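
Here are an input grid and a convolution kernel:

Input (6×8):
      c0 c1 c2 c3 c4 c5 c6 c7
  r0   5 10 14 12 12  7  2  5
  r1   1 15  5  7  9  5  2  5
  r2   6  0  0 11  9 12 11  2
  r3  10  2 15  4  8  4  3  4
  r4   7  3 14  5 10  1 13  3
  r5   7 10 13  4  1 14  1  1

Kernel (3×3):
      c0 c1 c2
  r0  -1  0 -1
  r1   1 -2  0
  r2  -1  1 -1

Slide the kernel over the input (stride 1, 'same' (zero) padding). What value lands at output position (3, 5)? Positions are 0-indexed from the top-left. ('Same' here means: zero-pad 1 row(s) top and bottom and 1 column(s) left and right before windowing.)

The receptive field on the zero-padded input at this output position is [9 12 11 / 8 4 3 / 10 1 13]. Elementwise product with the kernel and sum: 9·-1 + 11·-1 + 8·1 + 4·-2 + 10·-1 + 1·1 + 13·-1.

-42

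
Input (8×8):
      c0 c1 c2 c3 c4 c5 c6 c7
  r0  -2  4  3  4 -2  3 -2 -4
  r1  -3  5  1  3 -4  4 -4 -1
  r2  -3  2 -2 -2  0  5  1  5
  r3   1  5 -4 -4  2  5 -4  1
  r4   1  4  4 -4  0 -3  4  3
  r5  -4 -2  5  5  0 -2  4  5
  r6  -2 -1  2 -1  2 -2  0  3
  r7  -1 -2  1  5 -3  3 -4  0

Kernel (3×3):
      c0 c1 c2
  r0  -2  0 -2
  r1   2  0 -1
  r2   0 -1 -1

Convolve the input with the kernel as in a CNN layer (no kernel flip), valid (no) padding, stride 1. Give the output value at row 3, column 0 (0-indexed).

1

The receptive field on the input at this output position is [1 5 -4 / 1 4 4 / -4 -2 5]. Elementwise product with the kernel and sum: 1·-2 + -4·-2 + 1·2 + 4·-1 + -2·-1 + 5·-1.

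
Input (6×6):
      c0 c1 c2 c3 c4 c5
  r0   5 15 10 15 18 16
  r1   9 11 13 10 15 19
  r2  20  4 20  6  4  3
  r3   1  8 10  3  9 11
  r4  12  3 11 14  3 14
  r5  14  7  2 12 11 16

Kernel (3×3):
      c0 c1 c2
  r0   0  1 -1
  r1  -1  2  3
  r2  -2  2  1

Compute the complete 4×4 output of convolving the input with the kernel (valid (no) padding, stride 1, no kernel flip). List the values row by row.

45 78 25 78
70 64 -6 30
22 65 34 41
13 70 51 46

Output[0,0]: The receptive field on the input at this output position is [5 15 10 / 9 11 13 / 20 4 20]. Elementwise product with the kernel and sum: 15·1 + 10·-1 + 9·-1 + 11·2 + 13·3 + 20·-2 + 4·2 + 20·1.
Output[0,1]: The receptive field on the input at this output position is [15 10 15 / 11 13 10 / 4 20 6]. Elementwise product with the kernel and sum: 10·1 + 15·-1 + 11·-1 + 13·2 + 10·3 + 4·-2 + 20·2 + 6·1.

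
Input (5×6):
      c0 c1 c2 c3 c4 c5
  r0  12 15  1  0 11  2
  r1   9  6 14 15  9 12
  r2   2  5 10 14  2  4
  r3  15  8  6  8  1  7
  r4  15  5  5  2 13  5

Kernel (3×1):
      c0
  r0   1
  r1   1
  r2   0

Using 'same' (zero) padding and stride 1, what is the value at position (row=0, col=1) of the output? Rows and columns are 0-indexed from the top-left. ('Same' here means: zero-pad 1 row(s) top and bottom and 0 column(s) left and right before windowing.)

15

The receptive field on the zero-padded input at this output position is [0 / 15 / 6]. Elementwise product with the kernel and sum: 0·1 + 15·1.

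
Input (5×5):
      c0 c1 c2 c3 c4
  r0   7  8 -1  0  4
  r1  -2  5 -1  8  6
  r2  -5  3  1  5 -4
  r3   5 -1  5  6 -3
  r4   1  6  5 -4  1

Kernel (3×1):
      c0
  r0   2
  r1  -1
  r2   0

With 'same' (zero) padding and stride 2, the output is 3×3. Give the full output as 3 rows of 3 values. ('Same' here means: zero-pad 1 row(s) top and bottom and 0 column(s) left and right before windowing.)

Output[0,0]: The receptive field on the zero-padded input at this output position is [0 / 7 / -2]. Elementwise product with the kernel and sum: 0·2 + 7·-1.
Output[0,1]: The receptive field on the zero-padded input at this output position is [0 / -1 / -1]. Elementwise product with the kernel and sum: 0·2 + -1·-1.

-7 1 -4
1 -3 16
9 5 -7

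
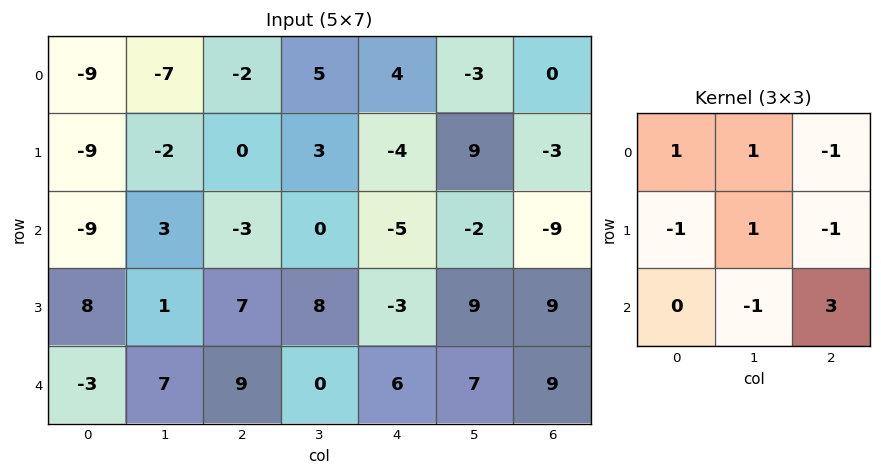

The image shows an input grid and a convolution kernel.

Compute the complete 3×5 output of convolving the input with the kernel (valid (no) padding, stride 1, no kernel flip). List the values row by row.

-19 -12 -9 -5 -8
24 6 -2 17 38
3 -11 24 -8 25

Output[0,0]: The receptive field on the input at this output position is [-9 -7 -2 / -9 -2 0 / -9 3 -3]. Elementwise product with the kernel and sum: -9·1 + -7·1 + -2·-1 + -9·-1 + -2·1 + 0·-1 + 3·-1 + -3·3.
Output[0,1]: The receptive field on the input at this output position is [-7 -2 5 / -2 0 3 / 3 -3 0]. Elementwise product with the kernel and sum: -7·1 + -2·1 + 5·-1 + -2·-1 + 0·1 + 3·-1 + -3·-1 + 0·3.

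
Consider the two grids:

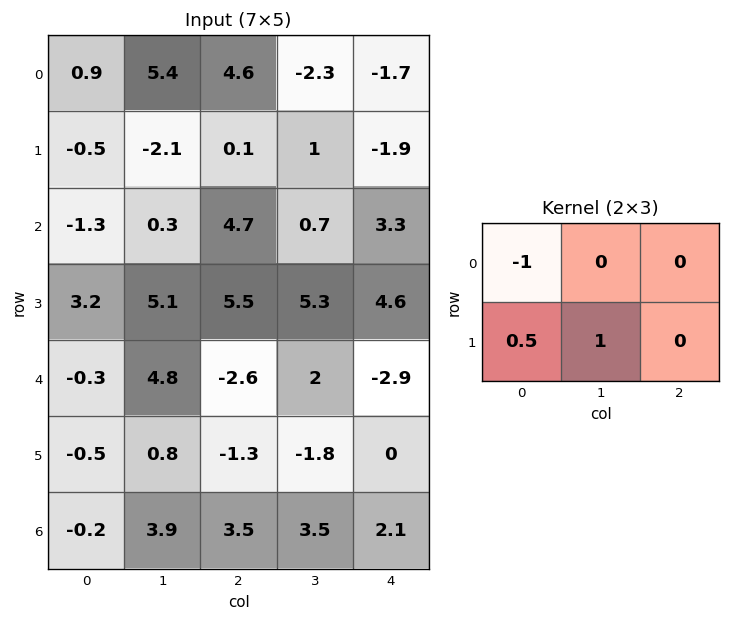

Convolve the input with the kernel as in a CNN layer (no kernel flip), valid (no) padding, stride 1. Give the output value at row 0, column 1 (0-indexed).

The receptive field on the input at this output position is [5.4 4.6 -2.3 / -2.1 0.1 1]. Elementwise product with the kernel and sum: 5.4·-1 + -2.1·0.5 + 0.1·1.

-6.35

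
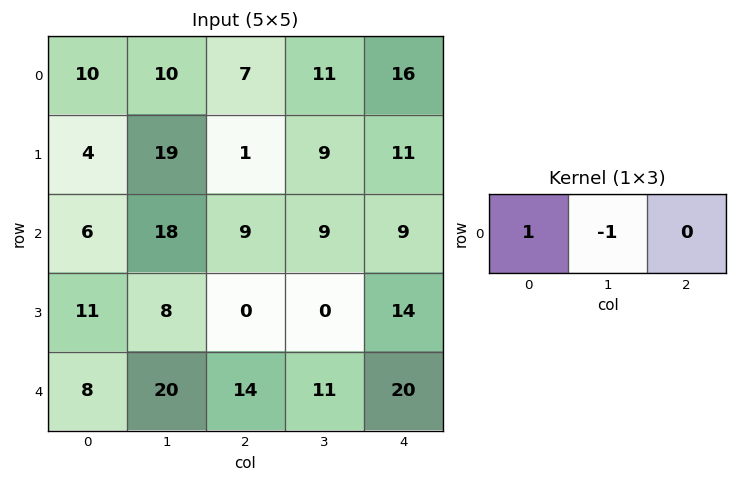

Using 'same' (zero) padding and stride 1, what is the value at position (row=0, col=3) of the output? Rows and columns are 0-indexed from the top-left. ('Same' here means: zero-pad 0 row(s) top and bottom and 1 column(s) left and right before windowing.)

-4

The receptive field on the zero-padded input at this output position is [7 11 16]. Elementwise product with the kernel and sum: 7·1 + 11·-1.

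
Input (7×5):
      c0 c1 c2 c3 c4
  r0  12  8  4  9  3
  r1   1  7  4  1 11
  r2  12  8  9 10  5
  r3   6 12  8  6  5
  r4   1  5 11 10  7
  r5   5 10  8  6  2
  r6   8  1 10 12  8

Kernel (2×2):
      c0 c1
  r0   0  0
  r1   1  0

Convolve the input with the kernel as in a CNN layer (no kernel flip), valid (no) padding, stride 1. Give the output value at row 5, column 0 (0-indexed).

The receptive field on the input at this output position is [5 10 / 8 1]. Elementwise product with the kernel and sum: 8·1.

8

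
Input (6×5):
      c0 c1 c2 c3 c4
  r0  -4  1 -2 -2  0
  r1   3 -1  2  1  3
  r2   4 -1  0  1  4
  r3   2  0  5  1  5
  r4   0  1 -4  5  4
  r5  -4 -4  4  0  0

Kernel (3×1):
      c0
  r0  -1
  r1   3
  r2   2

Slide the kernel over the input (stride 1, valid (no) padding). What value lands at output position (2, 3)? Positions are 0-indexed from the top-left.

12

The receptive field on the input at this output position is [1 / 1 / 5]. Elementwise product with the kernel and sum: 1·-1 + 1·3 + 5·2.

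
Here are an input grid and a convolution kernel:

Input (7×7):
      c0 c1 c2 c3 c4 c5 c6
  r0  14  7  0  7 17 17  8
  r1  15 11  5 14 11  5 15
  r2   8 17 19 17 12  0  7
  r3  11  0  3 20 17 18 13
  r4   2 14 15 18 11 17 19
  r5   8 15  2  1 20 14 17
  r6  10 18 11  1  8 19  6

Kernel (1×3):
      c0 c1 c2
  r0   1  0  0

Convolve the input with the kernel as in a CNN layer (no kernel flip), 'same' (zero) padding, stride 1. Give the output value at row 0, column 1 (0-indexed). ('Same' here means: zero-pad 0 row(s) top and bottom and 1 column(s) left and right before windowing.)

14

The receptive field on the zero-padded input at this output position is [14 7 0]. Elementwise product with the kernel and sum: 14·1.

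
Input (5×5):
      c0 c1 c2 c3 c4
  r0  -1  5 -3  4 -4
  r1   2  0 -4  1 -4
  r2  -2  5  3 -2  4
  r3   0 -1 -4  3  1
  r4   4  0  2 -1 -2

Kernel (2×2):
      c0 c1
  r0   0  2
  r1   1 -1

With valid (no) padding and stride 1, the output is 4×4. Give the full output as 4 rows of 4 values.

12 -2 3 -3
-7 -6 7 -14
11 9 -11 10
2 -10 9 3

Output[0,0]: The receptive field on the input at this output position is [-1 5 / 2 0]. Elementwise product with the kernel and sum: 5·2 + 2·1 + 0·-1.
Output[0,1]: The receptive field on the input at this output position is [5 -3 / 0 -4]. Elementwise product with the kernel and sum: -3·2 + 0·1 + -4·-1.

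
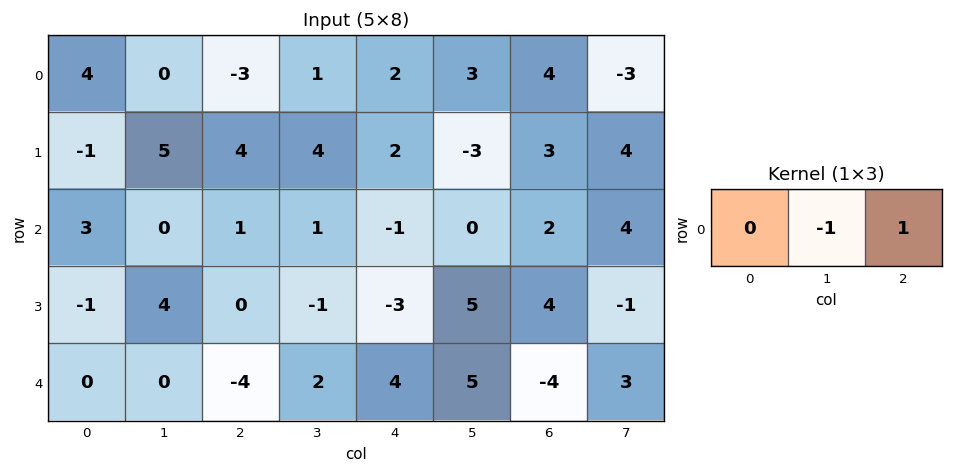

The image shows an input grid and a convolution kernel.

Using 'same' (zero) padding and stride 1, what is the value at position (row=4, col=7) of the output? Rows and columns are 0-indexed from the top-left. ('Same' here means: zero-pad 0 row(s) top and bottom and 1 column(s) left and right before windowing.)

The receptive field on the zero-padded input at this output position is [-4 3 0]. Elementwise product with the kernel and sum: 3·-1 + 0·1.

-3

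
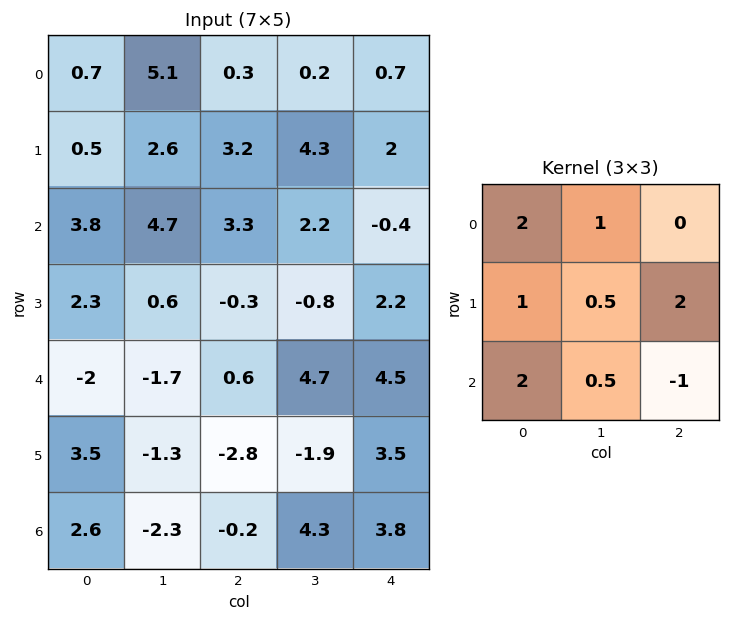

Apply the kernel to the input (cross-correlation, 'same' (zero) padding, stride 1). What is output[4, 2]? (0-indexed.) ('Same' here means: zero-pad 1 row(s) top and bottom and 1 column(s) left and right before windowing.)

6.8

The receptive field on the zero-padded input at this output position is [0.6 -0.3 -0.8 / -1.7 0.6 4.7 / -1.3 -2.8 -1.9]. Elementwise product with the kernel and sum: 0.6·2 + -0.3·1 + -1.7·1 + 0.6·0.5 + 4.7·2 + -1.3·2 + -2.8·0.5 + -1.9·-1.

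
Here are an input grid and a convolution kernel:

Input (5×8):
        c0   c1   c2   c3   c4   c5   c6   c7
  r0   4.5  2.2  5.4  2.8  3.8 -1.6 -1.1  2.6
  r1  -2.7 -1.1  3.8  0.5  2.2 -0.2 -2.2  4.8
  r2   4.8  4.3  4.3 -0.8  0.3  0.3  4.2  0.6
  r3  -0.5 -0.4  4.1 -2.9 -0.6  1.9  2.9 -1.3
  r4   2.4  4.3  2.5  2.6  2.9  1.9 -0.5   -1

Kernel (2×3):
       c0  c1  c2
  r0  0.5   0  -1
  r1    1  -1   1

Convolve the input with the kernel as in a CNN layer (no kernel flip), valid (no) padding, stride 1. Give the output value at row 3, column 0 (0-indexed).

The receptive field on the input at this output position is [-0.5 -0.4 4.1 / 2.4 4.3 2.5]. Elementwise product with the kernel and sum: -0.5·0.5 + 4.1·-1 + 2.4·1 + 4.3·-1 + 2.5·1.

-3.75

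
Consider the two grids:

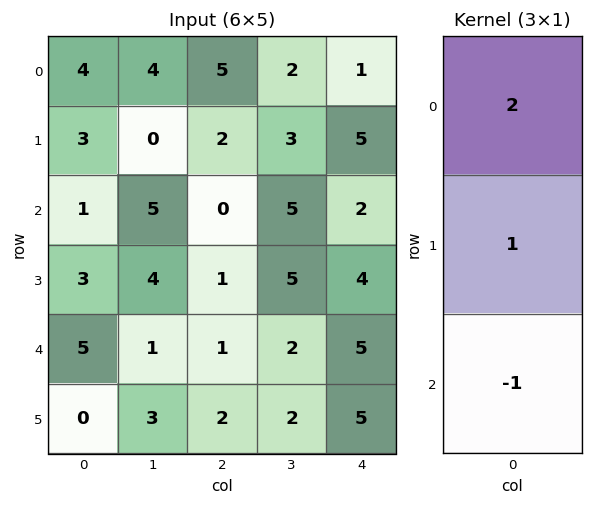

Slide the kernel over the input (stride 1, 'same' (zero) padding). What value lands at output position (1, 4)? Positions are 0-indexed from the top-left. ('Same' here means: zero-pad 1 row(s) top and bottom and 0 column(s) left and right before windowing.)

The receptive field on the zero-padded input at this output position is [1 / 5 / 2]. Elementwise product with the kernel and sum: 1·2 + 5·1 + 2·-1.

5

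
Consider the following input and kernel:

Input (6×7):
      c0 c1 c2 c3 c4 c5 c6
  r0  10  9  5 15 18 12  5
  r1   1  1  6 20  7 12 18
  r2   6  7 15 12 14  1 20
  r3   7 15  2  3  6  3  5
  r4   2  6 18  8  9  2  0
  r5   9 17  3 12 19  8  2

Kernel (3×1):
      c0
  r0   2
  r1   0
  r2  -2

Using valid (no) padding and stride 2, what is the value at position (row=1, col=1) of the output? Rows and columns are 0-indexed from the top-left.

-6

The receptive field on the input at this output position is [15 / 2 / 18]. Elementwise product with the kernel and sum: 15·2 + 18·-2.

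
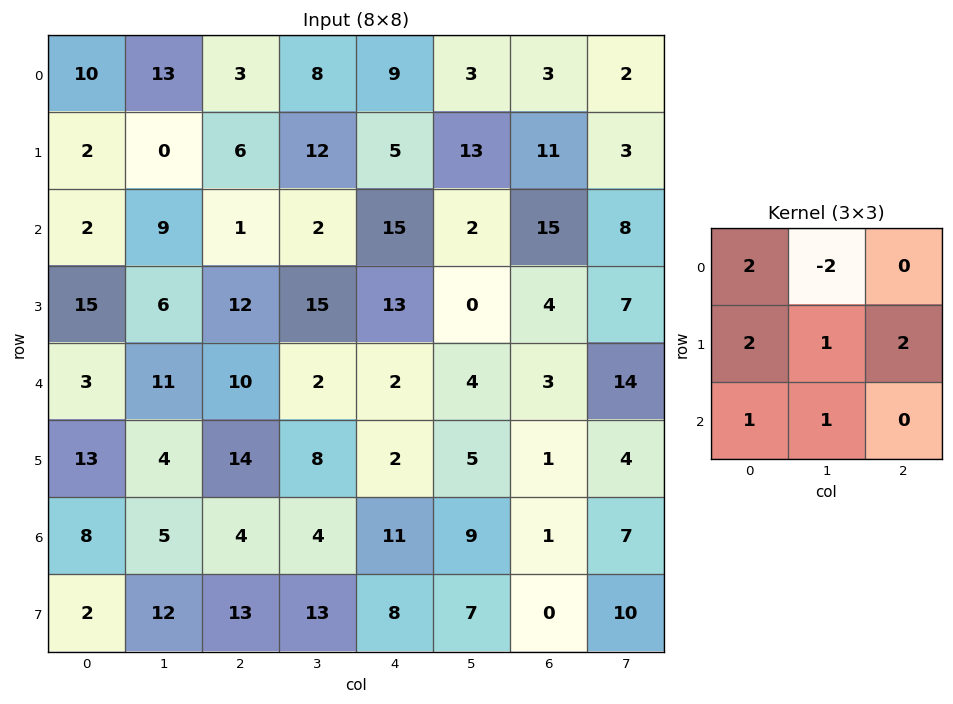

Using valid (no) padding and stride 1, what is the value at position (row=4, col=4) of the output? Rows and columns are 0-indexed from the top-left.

27

The receptive field on the input at this output position is [2 4 3 / 2 5 1 / 11 9 1]. Elementwise product with the kernel and sum: 2·2 + 4·-2 + 2·2 + 5·1 + 1·2 + 11·1 + 9·1.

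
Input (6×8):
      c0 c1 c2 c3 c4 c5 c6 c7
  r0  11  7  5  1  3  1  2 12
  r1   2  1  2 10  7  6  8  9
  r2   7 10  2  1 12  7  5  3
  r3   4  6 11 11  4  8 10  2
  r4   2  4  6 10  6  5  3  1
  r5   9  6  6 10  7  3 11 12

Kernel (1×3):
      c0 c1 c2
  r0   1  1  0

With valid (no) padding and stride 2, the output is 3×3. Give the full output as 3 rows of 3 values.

Output[0,0]: The receptive field on the input at this output position is [11 7 5]. Elementwise product with the kernel and sum: 11·1 + 7·1.
Output[0,1]: The receptive field on the input at this output position is [5 1 3]. Elementwise product with the kernel and sum: 5·1 + 1·1.

18 6 4
17 3 19
6 16 11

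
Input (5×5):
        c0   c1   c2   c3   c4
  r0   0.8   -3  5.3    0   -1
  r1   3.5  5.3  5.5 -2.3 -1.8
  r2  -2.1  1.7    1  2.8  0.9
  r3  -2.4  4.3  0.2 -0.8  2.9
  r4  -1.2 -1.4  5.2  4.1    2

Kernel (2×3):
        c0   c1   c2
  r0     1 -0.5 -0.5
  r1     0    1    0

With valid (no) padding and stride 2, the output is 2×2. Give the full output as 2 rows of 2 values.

4.95 3.5
0.85 -1.65

Output[0,0]: The receptive field on the input at this output position is [0.8 -3 5.3 / 3.5 5.3 5.5]. Elementwise product with the kernel and sum: 0.8·1 + -3·-0.5 + 5.3·-0.5 + 5.3·1.
Output[0,1]: The receptive field on the input at this output position is [5.3 0 -1 / 5.5 -2.3 -1.8]. Elementwise product with the kernel and sum: 5.3·1 + 0·-0.5 + -1·-0.5 + -2.3·1.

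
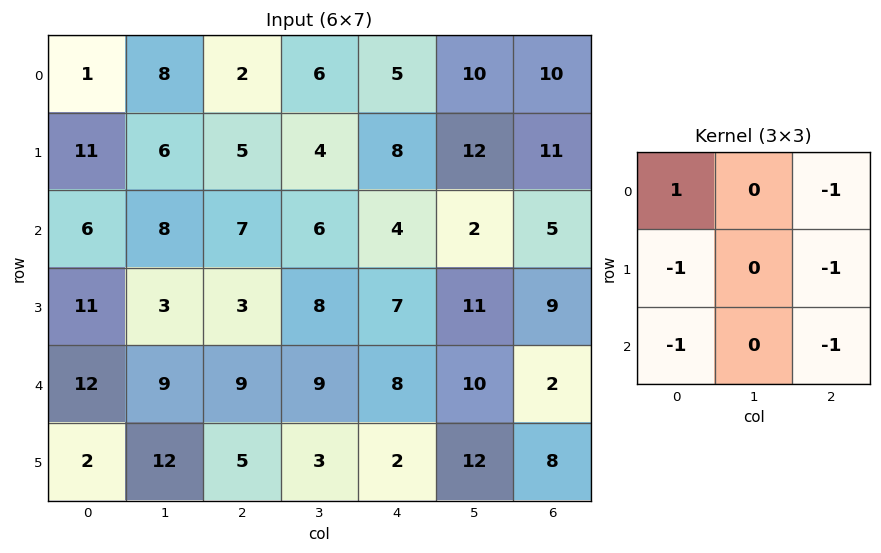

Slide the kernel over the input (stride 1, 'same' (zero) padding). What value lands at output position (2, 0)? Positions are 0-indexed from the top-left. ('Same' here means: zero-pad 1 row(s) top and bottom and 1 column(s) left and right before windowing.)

The receptive field on the zero-padded input at this output position is [0 11 6 / 0 6 8 / 0 11 3]. Elementwise product with the kernel and sum: 0·1 + 6·-1 + 0·-1 + 8·-1 + 0·-1 + 3·-1.

-17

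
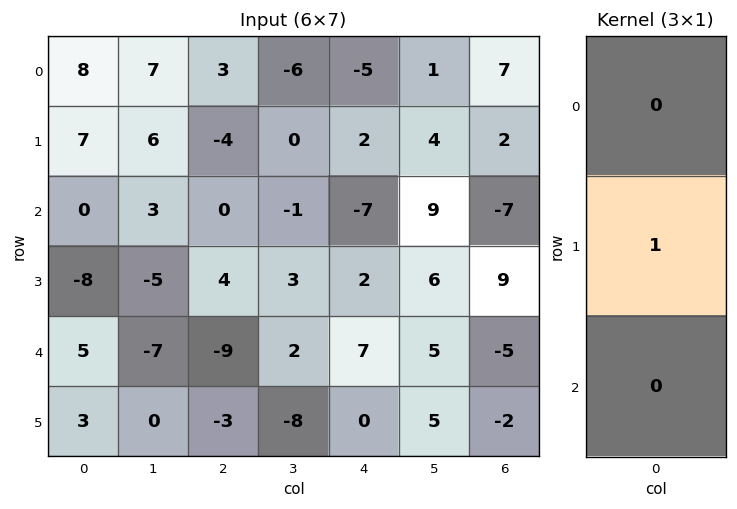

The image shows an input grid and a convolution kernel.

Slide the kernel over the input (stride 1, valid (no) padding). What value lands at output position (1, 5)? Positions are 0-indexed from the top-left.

The receptive field on the input at this output position is [4 / 9 / 6]. Elementwise product with the kernel and sum: 9·1.

9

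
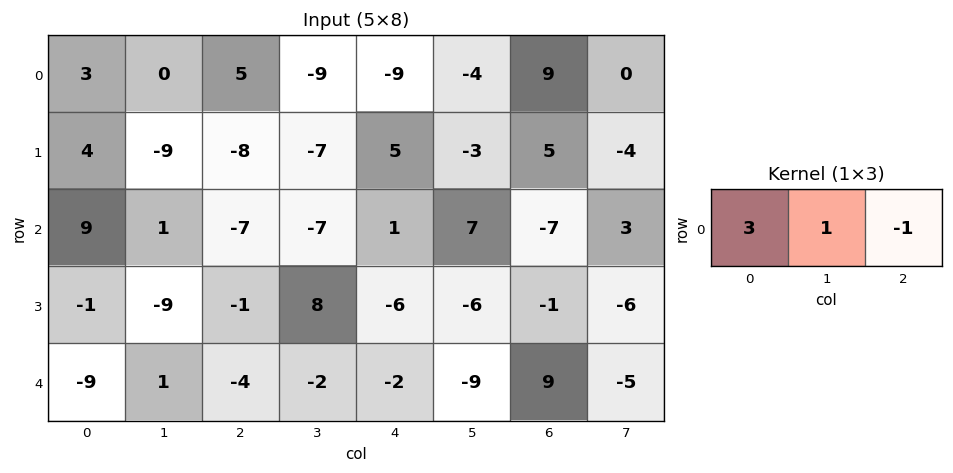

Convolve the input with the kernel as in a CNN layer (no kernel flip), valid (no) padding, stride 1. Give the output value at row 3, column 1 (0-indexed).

-36

The receptive field on the input at this output position is [-9 -1 8]. Elementwise product with the kernel and sum: -9·3 + -1·1 + 8·-1.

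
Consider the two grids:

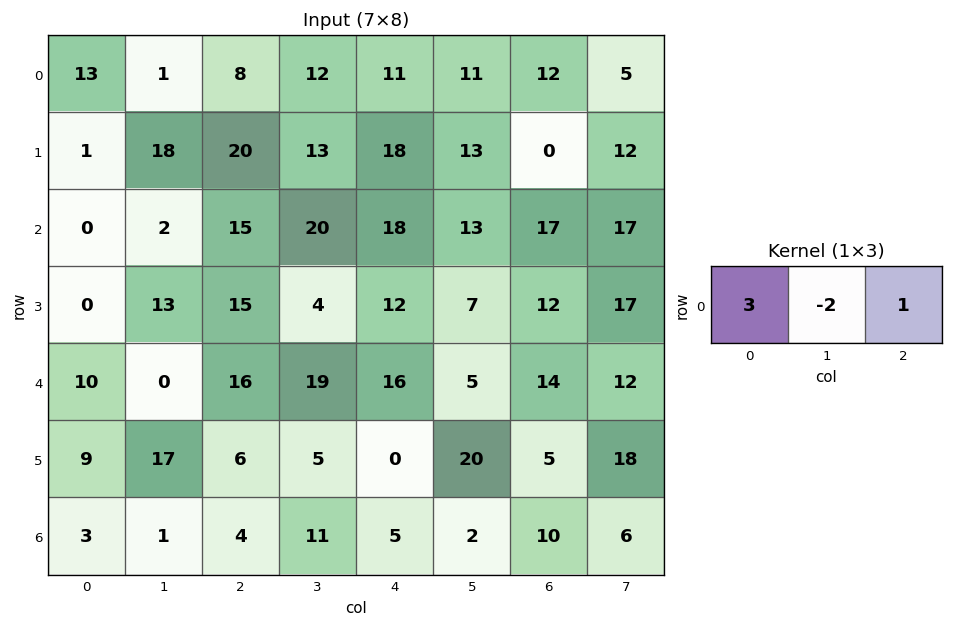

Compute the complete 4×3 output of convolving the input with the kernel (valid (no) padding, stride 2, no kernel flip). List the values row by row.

45 11 23
11 23 45
46 26 52
11 -5 21

Output[0,0]: The receptive field on the input at this output position is [13 1 8]. Elementwise product with the kernel and sum: 13·3 + 1·-2 + 8·1.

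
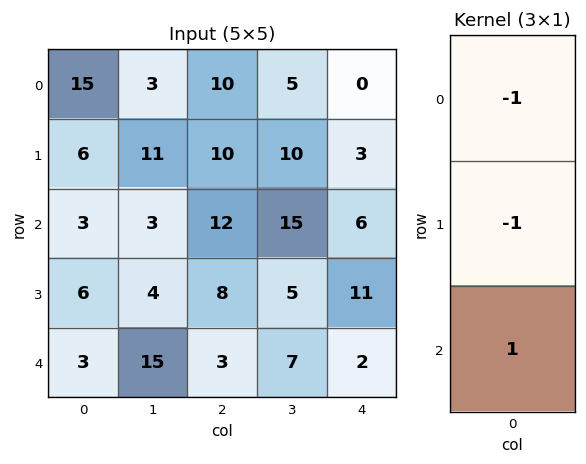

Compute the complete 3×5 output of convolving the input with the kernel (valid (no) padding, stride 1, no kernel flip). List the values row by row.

Output[0,0]: The receptive field on the input at this output position is [15 / 6 / 3]. Elementwise product with the kernel and sum: 15·-1 + 6·-1 + 3·1.
Output[0,1]: The receptive field on the input at this output position is [3 / 11 / 3]. Elementwise product with the kernel and sum: 3·-1 + 11·-1 + 3·1.

-18 -11 -8 0 3
-3 -10 -14 -20 2
-6 8 -17 -13 -15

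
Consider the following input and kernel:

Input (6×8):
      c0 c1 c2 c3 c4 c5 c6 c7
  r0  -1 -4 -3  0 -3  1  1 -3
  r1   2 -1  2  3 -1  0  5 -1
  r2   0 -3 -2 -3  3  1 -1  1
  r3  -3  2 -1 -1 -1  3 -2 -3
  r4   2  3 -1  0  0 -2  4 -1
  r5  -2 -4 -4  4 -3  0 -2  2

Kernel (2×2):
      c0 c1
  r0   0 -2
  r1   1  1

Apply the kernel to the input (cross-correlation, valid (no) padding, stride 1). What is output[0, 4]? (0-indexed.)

The receptive field on the input at this output position is [-3 1 / -1 0]. Elementwise product with the kernel and sum: 1·-2 + -1·1 + 0·1.

-3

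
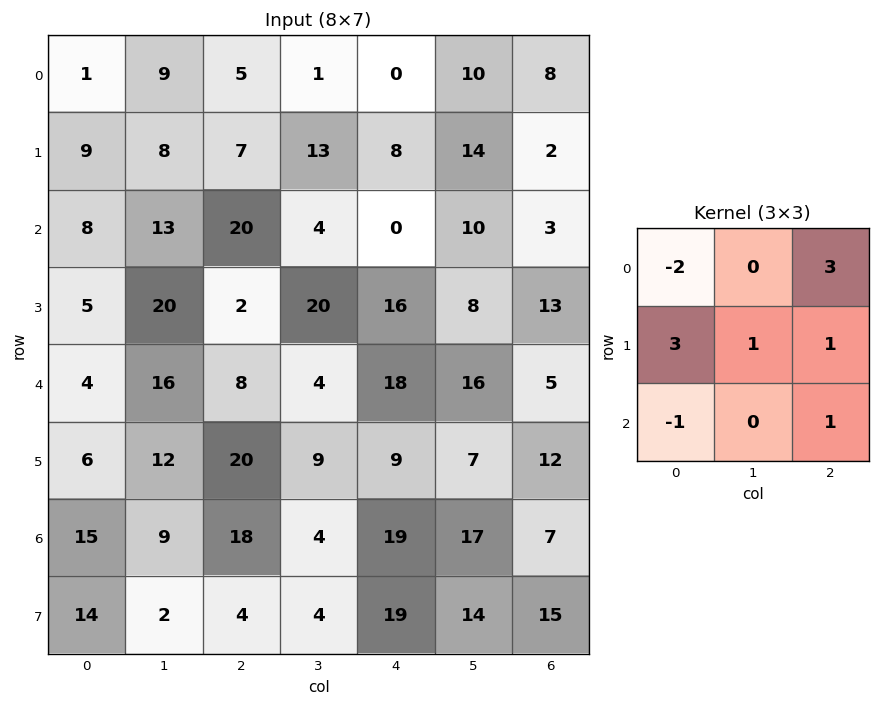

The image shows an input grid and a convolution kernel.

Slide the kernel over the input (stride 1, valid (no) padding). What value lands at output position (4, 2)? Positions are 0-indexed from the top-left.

The receptive field on the input at this output position is [8 4 18 / 20 9 9 / 18 4 19]. Elementwise product with the kernel and sum: 8·-2 + 18·3 + 20·3 + 9·1 + 9·1 + 18·-1 + 19·1.

117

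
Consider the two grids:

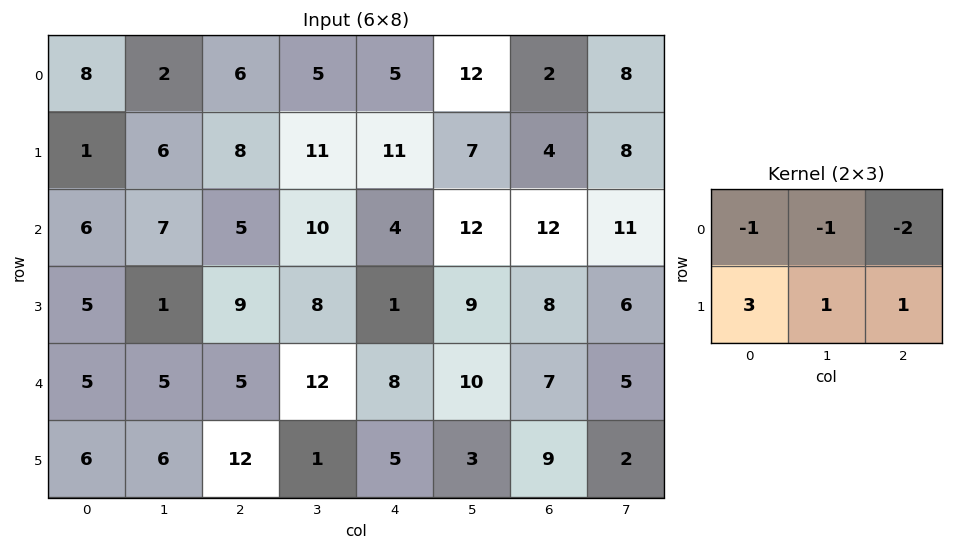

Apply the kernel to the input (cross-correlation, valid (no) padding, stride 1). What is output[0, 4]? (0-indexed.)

23

The receptive field on the input at this output position is [5 12 2 / 11 7 4]. Elementwise product with the kernel and sum: 5·-1 + 12·-1 + 2·-2 + 11·3 + 7·1 + 4·1.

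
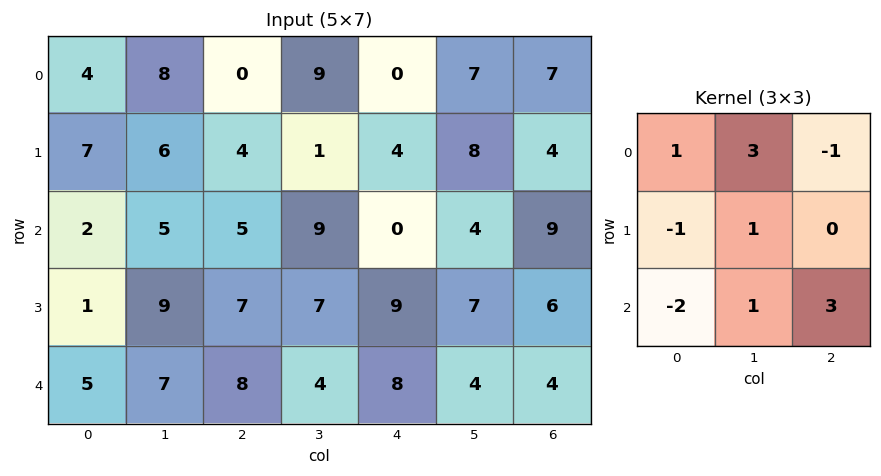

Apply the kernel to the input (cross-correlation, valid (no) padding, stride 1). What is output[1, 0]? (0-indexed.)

52

The receptive field on the input at this output position is [7 6 4 / 2 5 5 / 1 9 7]. Elementwise product with the kernel and sum: 7·1 + 6·3 + 4·-1 + 2·-1 + 5·1 + 1·-2 + 9·1 + 7·3.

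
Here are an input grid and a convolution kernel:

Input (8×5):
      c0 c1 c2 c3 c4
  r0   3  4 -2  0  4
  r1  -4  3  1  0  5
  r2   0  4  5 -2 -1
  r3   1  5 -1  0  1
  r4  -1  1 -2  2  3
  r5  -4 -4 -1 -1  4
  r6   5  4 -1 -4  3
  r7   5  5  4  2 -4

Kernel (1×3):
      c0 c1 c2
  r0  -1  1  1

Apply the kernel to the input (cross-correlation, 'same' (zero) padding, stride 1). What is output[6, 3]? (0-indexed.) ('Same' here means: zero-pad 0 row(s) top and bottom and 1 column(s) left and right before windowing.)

0

The receptive field on the zero-padded input at this output position is [-1 -4 3]. Elementwise product with the kernel and sum: -1·-1 + -4·1 + 3·1.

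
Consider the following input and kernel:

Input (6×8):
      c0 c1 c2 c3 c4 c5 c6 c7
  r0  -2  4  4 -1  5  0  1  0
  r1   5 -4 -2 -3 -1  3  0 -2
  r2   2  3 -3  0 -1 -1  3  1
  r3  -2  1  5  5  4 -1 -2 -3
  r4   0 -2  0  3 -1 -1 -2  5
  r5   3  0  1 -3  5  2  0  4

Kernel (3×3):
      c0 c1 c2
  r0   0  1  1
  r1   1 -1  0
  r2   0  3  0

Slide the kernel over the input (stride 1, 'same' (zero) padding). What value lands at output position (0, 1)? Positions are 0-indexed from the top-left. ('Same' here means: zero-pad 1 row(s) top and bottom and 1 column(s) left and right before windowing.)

-18

The receptive field on the zero-padded input at this output position is [0 0 0 / -2 4 4 / 5 -4 -2]. Elementwise product with the kernel and sum: 0·1 + 0·1 + -2·1 + 4·-1 + -4·3.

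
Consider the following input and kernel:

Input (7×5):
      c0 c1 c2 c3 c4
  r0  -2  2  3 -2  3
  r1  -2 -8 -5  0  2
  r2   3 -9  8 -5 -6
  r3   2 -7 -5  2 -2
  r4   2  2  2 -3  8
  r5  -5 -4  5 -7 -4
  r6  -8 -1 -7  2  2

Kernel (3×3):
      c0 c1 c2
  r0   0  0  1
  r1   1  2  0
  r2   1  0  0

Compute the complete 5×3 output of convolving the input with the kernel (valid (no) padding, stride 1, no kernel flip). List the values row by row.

Output[0,0]: The receptive field on the input at this output position is [-2 2 3 / -2 -8 -5 / 3 -9 8]. Elementwise product with the kernel and sum: 3·1 + -2·1 + -8·2 + 3·1.
Output[0,1]: The receptive field on the input at this output position is [2 3 -2 / -8 -5 0 / -9 8 -5]. Elementwise product with the kernel and sum: -2·1 + -8·1 + -5·2 + -9·1.

-12 -29 6
-18 0 -5
-2 -20 -5
-4 4 -1
-19 2 -8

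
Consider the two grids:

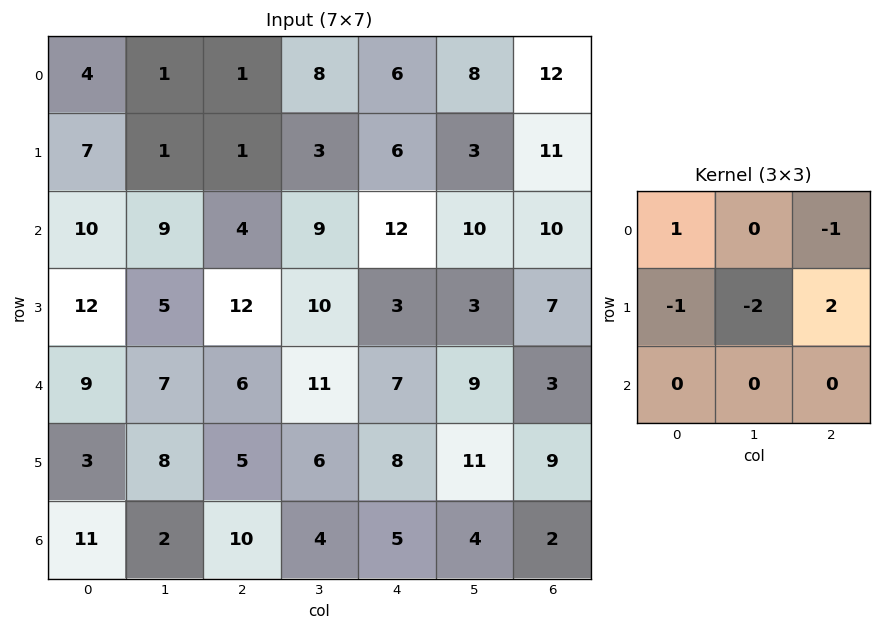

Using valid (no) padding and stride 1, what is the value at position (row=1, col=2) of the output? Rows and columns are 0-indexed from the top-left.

The receptive field on the input at this output position is [1 3 6 / 4 9 12 / 12 10 3]. Elementwise product with the kernel and sum: 1·1 + 6·-1 + 4·-1 + 9·-2 + 12·2.

-3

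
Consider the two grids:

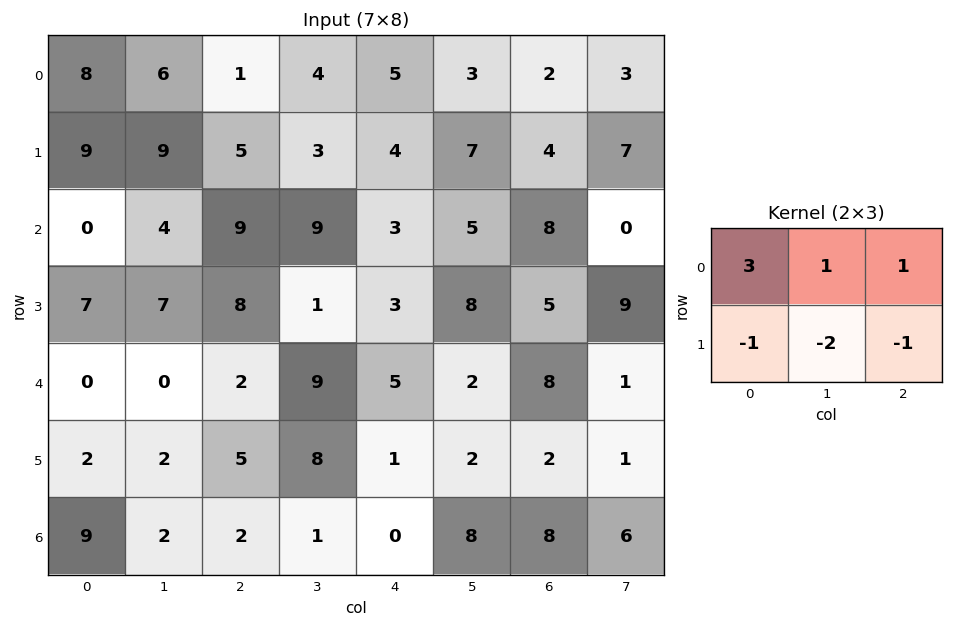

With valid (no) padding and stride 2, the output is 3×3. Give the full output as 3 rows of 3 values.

-1 -3 -2
-16 26 -2
-9 -2 18

Output[0,0]: The receptive field on the input at this output position is [8 6 1 / 9 9 5]. Elementwise product with the kernel and sum: 8·3 + 6·1 + 1·1 + 9·-1 + 9·-2 + 5·-1.
Output[0,1]: The receptive field on the input at this output position is [1 4 5 / 5 3 4]. Elementwise product with the kernel and sum: 1·3 + 4·1 + 5·1 + 5·-1 + 3·-2 + 4·-1.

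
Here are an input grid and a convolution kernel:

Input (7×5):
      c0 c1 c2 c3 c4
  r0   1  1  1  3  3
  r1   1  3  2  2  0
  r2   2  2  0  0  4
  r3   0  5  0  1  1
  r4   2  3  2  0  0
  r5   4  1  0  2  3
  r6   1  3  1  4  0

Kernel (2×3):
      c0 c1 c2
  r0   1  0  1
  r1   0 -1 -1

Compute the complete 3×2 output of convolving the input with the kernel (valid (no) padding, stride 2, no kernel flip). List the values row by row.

-3 2
-3 2
3 -3

Output[0,0]: The receptive field on the input at this output position is [1 1 1 / 1 3 2]. Elementwise product with the kernel and sum: 1·1 + 1·1 + 3·-1 + 2·-1.
Output[0,1]: The receptive field on the input at this output position is [1 3 3 / 2 2 0]. Elementwise product with the kernel and sum: 1·1 + 3·1 + 2·-1 + 0·-1.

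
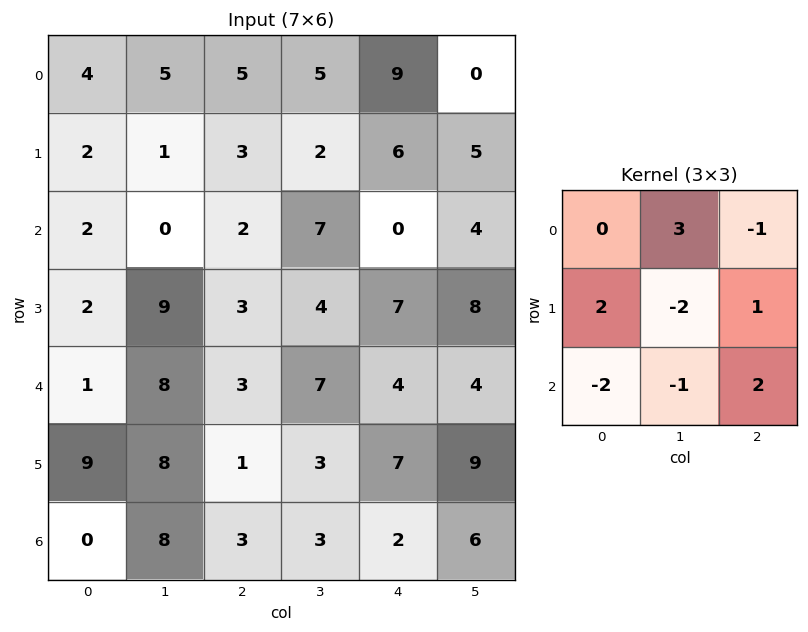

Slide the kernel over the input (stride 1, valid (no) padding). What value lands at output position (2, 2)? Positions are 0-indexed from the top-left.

21

The receptive field on the input at this output position is [2 7 0 / 3 4 7 / 3 7 4]. Elementwise product with the kernel and sum: 7·3 + 0·-1 + 3·2 + 4·-2 + 7·1 + 3·-2 + 7·-1 + 4·2.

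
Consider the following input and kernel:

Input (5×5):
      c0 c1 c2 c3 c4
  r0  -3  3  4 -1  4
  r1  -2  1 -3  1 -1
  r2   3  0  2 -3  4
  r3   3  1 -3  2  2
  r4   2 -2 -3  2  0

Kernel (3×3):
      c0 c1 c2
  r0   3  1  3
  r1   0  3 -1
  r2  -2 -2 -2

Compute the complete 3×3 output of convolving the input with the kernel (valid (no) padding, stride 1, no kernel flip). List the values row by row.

Output[0,0]: The receptive field on the input at this output position is [-3 3 4 / -2 1 -3 / 3 0 2]. Elementwise product with the kernel and sum: -3·3 + 3·1 + 4·3 + 1·3 + -3·-1 + 3·-2 + 0·-2 + 2·-2.

2 2 21
-18 12 -26
27 -12 21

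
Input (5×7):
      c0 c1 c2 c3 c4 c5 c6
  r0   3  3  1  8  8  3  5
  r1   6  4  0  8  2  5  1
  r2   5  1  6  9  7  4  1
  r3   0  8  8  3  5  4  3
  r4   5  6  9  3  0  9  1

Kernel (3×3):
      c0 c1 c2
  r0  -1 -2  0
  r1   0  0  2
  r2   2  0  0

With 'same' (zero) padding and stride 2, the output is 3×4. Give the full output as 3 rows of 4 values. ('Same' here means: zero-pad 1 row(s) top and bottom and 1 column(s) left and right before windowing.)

6 24 22 10
-10 30 2 1
12 -18 5 -10

Output[0,0]: The receptive field on the zero-padded input at this output position is [0 0 0 / 0 3 3 / 0 6 4]. Elementwise product with the kernel and sum: 0·-1 + 0·-2 + 3·2 + 0·2.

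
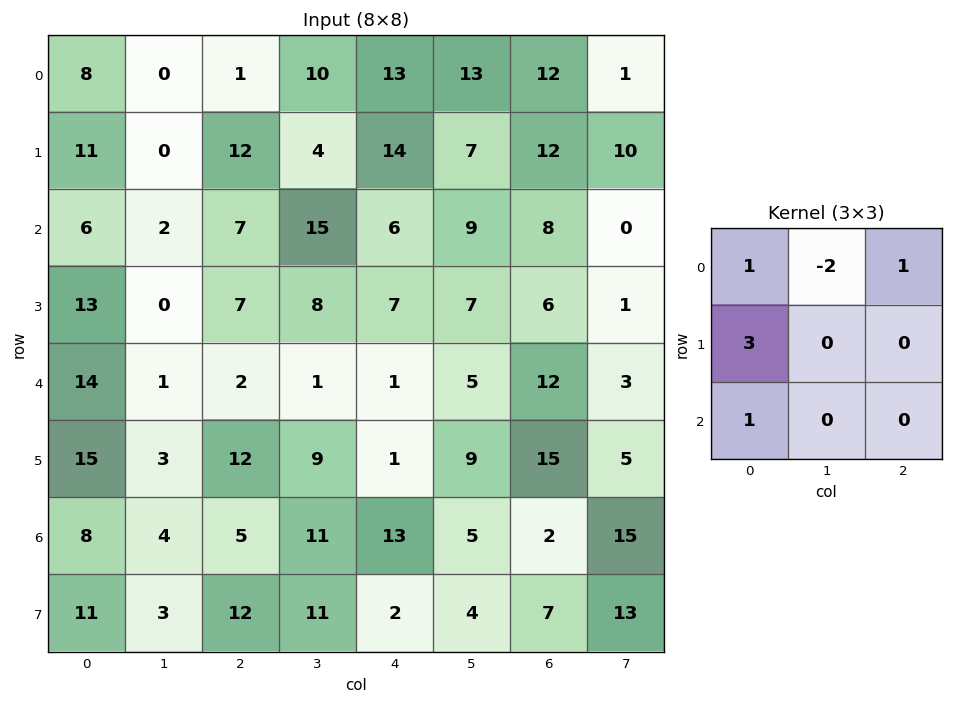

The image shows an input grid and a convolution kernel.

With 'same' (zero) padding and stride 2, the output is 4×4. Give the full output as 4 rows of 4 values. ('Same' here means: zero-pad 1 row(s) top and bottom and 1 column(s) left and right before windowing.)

Output[0,0]: The receptive field on the zero-padded input at this output position is [0 0 0 / 0 8 0 / 0 11 0]. Elementwise product with the kernel and sum: 0·1 + 0·-2 + 0·1 + 0·3 + 0·1.
Output[0,1]: The receptive field on the zero-padded input at this output position is [0 0 0 / 0 1 10 / 0 12 4]. Elementwise product with the kernel and sum: 0·1 + 0·-2 + 0·1 + 0·3 + 0·1.

0 0 34 46
-22 -14 36 27
-26 0 13 20
-27 3 60 3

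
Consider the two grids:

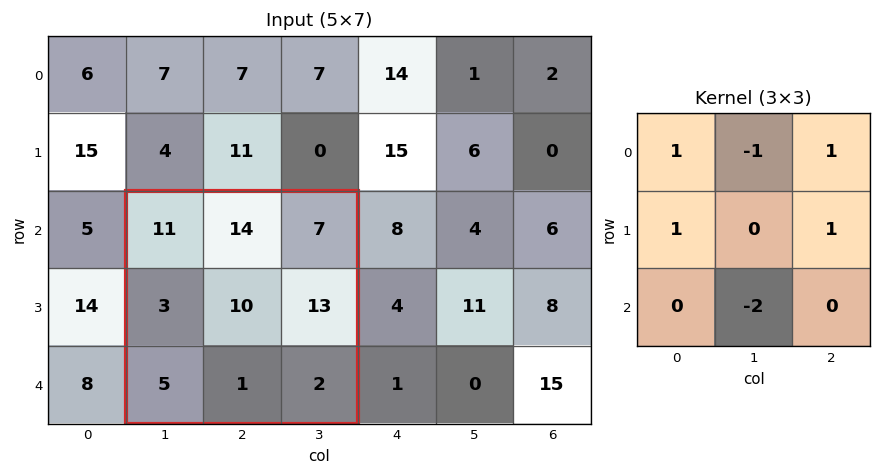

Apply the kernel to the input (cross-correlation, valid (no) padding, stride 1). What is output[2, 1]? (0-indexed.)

The receptive field on the input at this output position is [11 14 7 / 3 10 13 / 5 1 2]. Elementwise product with the kernel and sum: 11·1 + 14·-1 + 7·1 + 3·1 + 13·1 + 1·-2.

18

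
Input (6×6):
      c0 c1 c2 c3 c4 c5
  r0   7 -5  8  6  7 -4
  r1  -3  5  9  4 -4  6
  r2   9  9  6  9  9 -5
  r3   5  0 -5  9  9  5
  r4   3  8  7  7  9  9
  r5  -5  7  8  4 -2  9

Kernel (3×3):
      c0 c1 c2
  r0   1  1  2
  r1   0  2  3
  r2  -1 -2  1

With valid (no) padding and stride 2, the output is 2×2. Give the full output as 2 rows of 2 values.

34 9
3 66

Output[0,0]: The receptive field on the input at this output position is [7 -5 8 / -3 5 9 / 9 9 6]. Elementwise product with the kernel and sum: 7·1 + -5·1 + 8·2 + 5·2 + 9·3 + 9·-1 + 9·-2 + 6·1.
Output[0,1]: The receptive field on the input at this output position is [8 6 7 / 9 4 -4 / 6 9 9]. Elementwise product with the kernel and sum: 8·1 + 6·1 + 7·2 + 4·2 + -4·3 + 6·-1 + 9·-2 + 9·1.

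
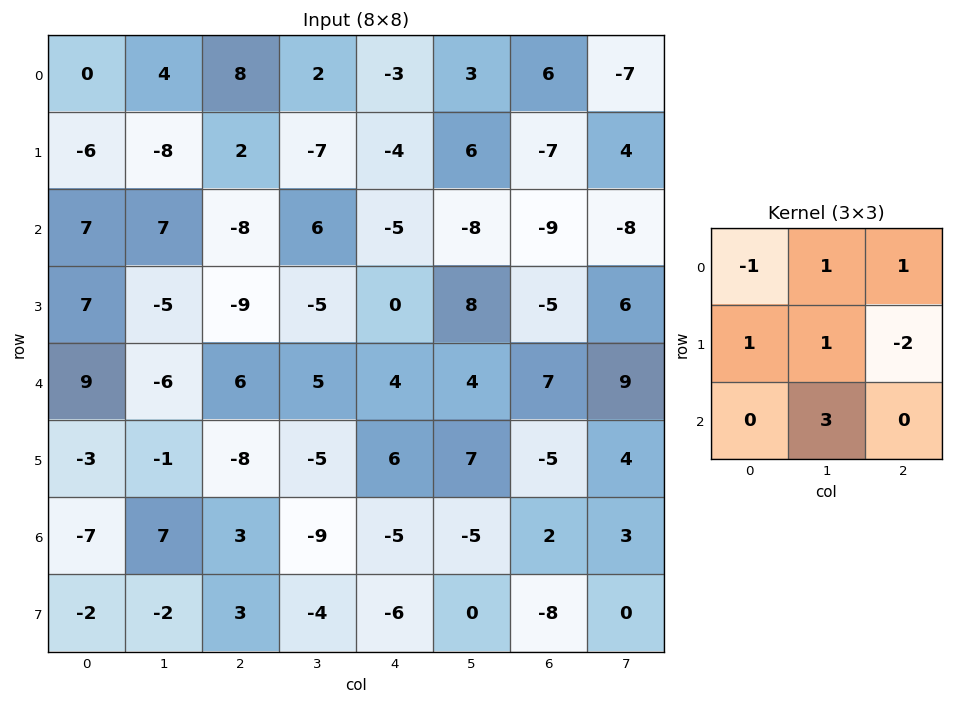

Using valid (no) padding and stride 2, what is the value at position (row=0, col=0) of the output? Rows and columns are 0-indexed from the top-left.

The receptive field on the input at this output position is [0 4 8 / -6 -8 2 / 7 7 -8]. Elementwise product with the kernel and sum: 0·-1 + 4·1 + 8·1 + -6·1 + -8·1 + 2·-2 + 7·3.

15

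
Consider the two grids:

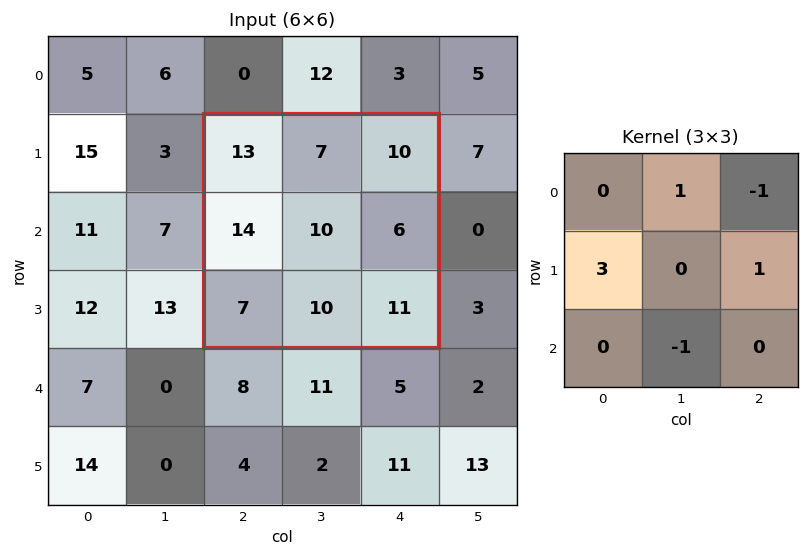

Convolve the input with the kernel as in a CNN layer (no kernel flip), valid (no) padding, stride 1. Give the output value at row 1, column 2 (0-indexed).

35

The receptive field on the input at this output position is [13 7 10 / 14 10 6 / 7 10 11]. Elementwise product with the kernel and sum: 7·1 + 10·-1 + 14·3 + 6·1 + 10·-1.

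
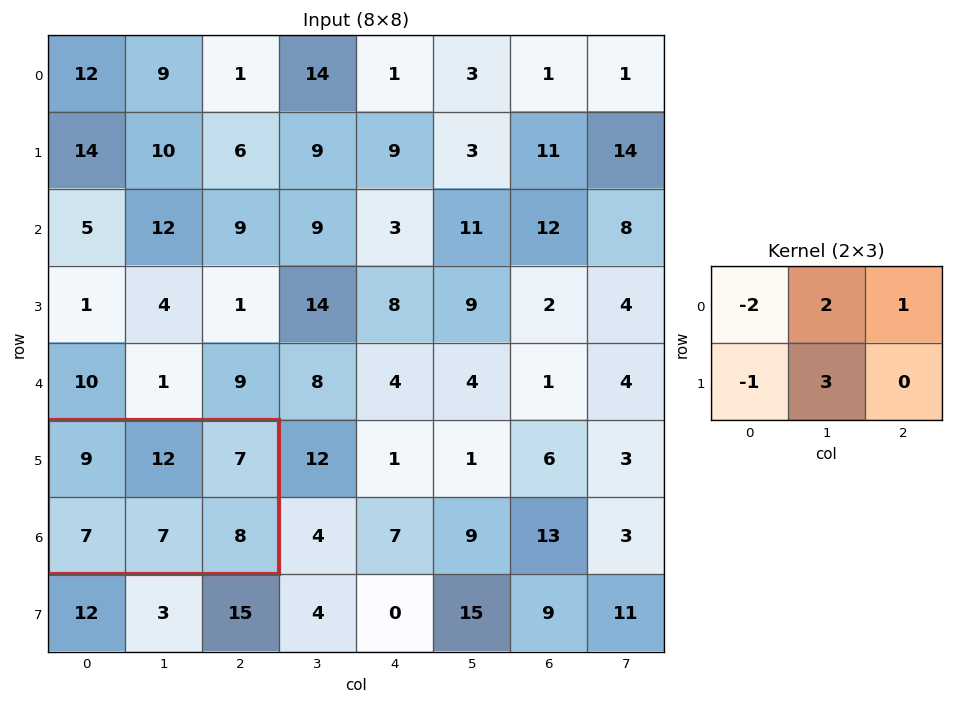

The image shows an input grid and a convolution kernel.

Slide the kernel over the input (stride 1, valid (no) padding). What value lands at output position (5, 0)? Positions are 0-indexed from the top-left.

The receptive field on the input at this output position is [9 12 7 / 7 7 8]. Elementwise product with the kernel and sum: 9·-2 + 12·2 + 7·1 + 7·-1 + 7·3.

27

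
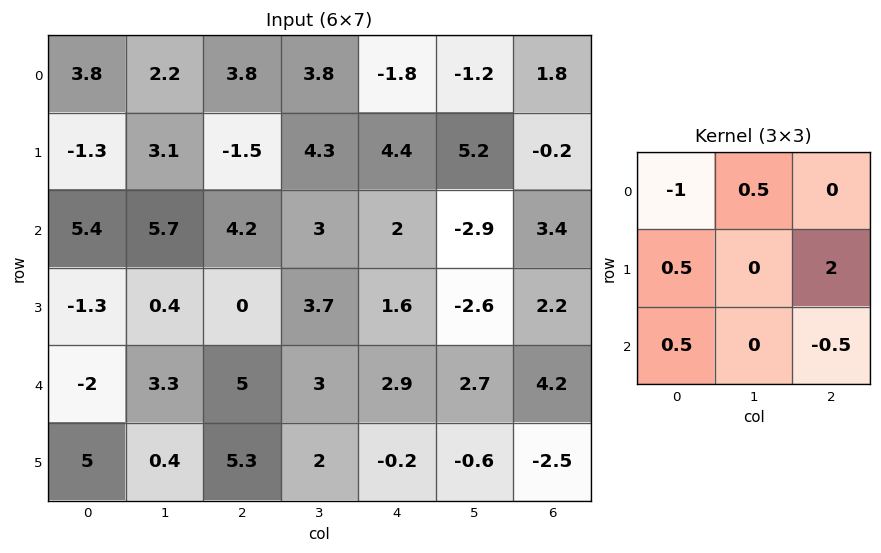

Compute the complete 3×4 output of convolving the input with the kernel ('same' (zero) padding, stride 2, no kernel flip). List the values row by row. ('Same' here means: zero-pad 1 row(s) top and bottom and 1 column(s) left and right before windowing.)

2.85 8.1 -0.95 2
10.55 3.35 -3.25 -8.05
5.75 6.45 5.3 4.75

Output[0,0]: The receptive field on the zero-padded input at this output position is [0 0 0 / 0 3.8 2.2 / 0 -1.3 3.1]. Elementwise product with the kernel and sum: 0·-1 + 0·0.5 + 0·0.5 + 2.2·2 + 0·0.5 + 3.1·-0.5.
Output[0,1]: The receptive field on the zero-padded input at this output position is [0 0 0 / 2.2 3.8 3.8 / 3.1 -1.5 4.3]. Elementwise product with the kernel and sum: 0·-1 + 0·0.5 + 2.2·0.5 + 3.8·2 + 3.1·0.5 + 4.3·-0.5.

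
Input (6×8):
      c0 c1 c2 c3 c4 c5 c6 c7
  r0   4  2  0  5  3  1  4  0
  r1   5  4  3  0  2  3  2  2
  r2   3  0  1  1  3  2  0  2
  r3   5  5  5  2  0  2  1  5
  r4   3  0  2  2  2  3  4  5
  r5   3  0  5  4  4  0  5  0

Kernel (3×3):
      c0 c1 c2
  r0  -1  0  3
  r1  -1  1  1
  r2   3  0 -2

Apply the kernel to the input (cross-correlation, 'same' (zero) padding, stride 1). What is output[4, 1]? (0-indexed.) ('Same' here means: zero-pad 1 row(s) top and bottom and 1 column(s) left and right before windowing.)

8

The receptive field on the zero-padded input at this output position is [5 5 5 / 3 0 2 / 3 0 5]. Elementwise product with the kernel and sum: 5·-1 + 5·3 + 3·-1 + 0·1 + 2·1 + 3·3 + 5·-2.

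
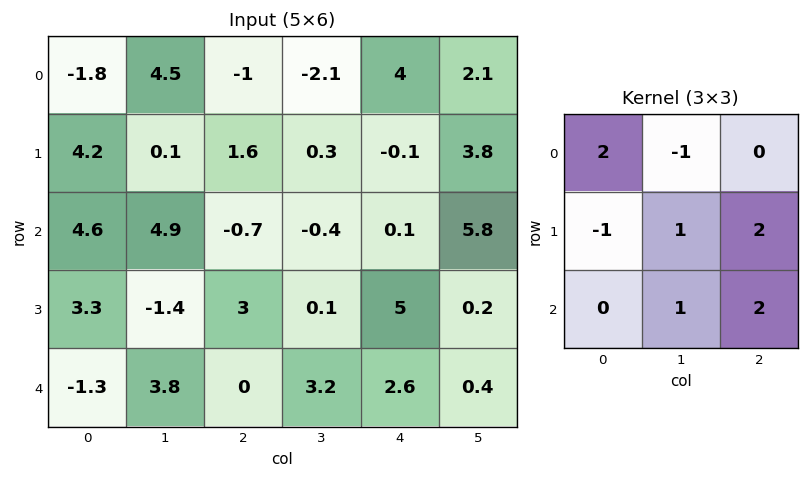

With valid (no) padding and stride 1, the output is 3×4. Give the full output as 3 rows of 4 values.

-5.5 10.6 -1.6 10.7
11.8 -4.6 13.5 18.2
9.4 21.5 14.5 7.8

Output[0,0]: The receptive field on the input at this output position is [-1.8 4.5 -1 / 4.2 0.1 1.6 / 4.6 4.9 -0.7]. Elementwise product with the kernel and sum: -1.8·2 + 4.5·-1 + 4.2·-1 + 0.1·1 + 1.6·2 + 4.9·1 + -0.7·2.
Output[0,1]: The receptive field on the input at this output position is [4.5 -1 -2.1 / 0.1 1.6 0.3 / 4.9 -0.7 -0.4]. Elementwise product with the kernel and sum: 4.5·2 + -1·-1 + 0.1·-1 + 1.6·1 + 0.3·2 + -0.7·1 + -0.4·2.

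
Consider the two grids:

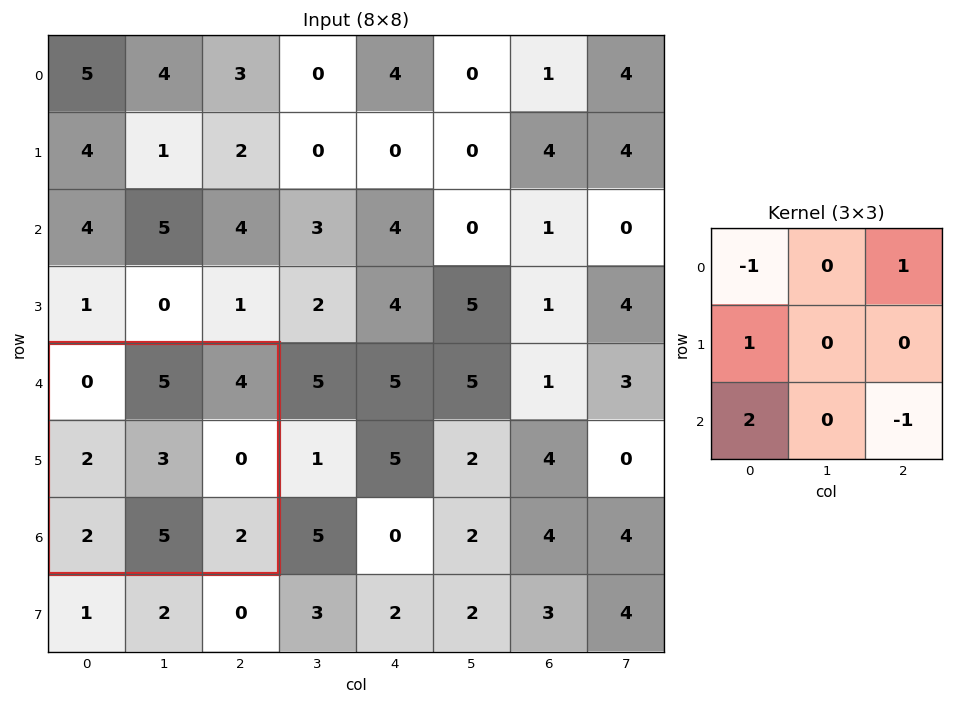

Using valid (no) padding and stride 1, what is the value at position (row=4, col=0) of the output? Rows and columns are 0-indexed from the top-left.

8

The receptive field on the input at this output position is [0 5 4 / 2 3 0 / 2 5 2]. Elementwise product with the kernel and sum: 0·-1 + 4·1 + 2·1 + 2·2 + 2·-1.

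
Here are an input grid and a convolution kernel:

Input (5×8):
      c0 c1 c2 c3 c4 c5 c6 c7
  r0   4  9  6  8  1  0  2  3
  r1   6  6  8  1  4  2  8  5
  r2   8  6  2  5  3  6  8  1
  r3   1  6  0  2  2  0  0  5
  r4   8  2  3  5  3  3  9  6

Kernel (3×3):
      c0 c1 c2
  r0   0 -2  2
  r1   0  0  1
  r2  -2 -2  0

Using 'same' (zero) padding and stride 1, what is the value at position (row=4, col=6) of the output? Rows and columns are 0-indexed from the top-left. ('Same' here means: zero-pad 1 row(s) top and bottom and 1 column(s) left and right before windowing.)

16

The receptive field on the zero-padded input at this output position is [0 0 5 / 3 9 6 / 0 0 0]. Elementwise product with the kernel and sum: 0·-2 + 5·2 + 6·1 + 0·-2 + 0·-2.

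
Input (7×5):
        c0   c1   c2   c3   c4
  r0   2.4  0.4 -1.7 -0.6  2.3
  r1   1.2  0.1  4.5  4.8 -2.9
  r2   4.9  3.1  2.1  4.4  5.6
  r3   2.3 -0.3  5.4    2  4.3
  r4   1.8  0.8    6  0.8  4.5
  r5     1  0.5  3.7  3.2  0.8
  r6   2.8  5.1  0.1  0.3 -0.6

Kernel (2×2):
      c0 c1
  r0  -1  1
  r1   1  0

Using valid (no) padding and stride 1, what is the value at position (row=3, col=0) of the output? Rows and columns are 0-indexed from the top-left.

-0.8

The receptive field on the input at this output position is [2.3 -0.3 / 1.8 0.8]. Elementwise product with the kernel and sum: 2.3·-1 + -0.3·1 + 1.8·1.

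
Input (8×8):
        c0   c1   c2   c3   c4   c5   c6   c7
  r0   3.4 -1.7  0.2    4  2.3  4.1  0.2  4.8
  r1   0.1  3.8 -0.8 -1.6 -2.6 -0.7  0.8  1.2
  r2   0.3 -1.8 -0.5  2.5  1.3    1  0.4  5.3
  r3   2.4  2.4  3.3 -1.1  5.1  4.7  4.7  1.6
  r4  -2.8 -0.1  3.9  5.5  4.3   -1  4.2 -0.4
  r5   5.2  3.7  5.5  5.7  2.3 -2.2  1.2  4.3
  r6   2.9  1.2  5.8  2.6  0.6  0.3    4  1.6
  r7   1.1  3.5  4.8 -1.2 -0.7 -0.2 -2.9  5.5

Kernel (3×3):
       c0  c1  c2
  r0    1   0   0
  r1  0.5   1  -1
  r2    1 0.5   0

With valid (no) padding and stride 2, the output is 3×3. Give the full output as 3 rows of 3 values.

7.45 1.55 1.3
-2.25 1.6 7.65
1.5 17.15 2.8

Output[0,0]: The receptive field on the input at this output position is [3.4 -1.7 0.2 / 0.1 3.8 -0.8 / 0.3 -1.8 -0.5]. Elementwise product with the kernel and sum: 3.4·1 + 0.1·0.5 + 3.8·1 + -0.8·-1 + 0.3·1 + -1.8·0.5.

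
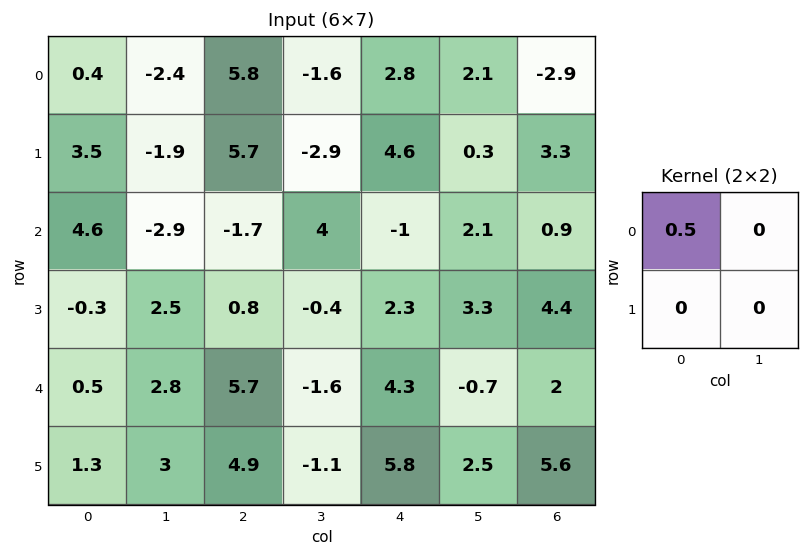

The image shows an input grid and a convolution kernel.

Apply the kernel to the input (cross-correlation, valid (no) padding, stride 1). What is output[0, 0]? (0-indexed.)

0.2

The receptive field on the input at this output position is [0.4 -2.4 / 3.5 -1.9]. Elementwise product with the kernel and sum: 0.4·0.5.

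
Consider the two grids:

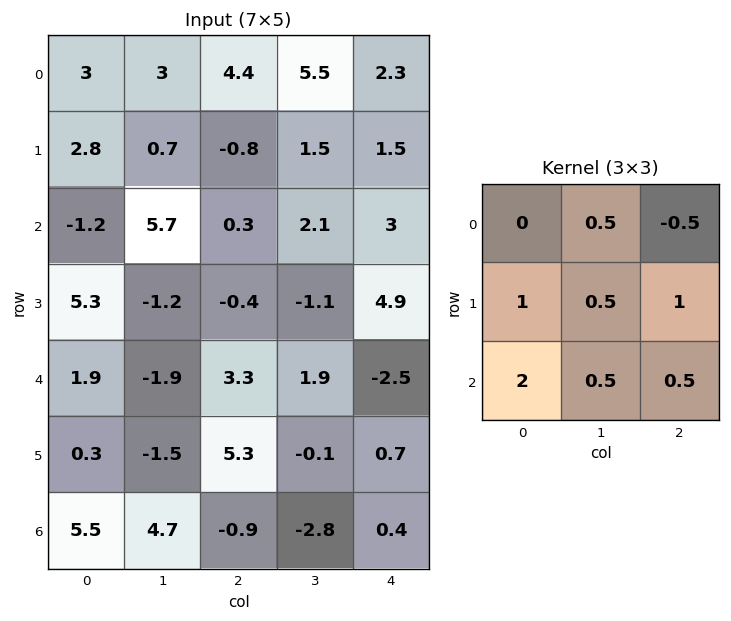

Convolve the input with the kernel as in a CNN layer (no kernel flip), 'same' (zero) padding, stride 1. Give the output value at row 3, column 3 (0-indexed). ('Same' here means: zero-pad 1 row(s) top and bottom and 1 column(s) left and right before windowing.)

The receptive field on the zero-padded input at this output position is [0.3 2.1 3 / -0.4 -1.1 4.9 / 3.3 1.9 -2.5]. Elementwise product with the kernel and sum: 2.1·0.5 + 3·-0.5 + -0.4·1 + -1.1·0.5 + 4.9·1 + 3.3·2 + 1.9·0.5 + -2.5·0.5.

9.8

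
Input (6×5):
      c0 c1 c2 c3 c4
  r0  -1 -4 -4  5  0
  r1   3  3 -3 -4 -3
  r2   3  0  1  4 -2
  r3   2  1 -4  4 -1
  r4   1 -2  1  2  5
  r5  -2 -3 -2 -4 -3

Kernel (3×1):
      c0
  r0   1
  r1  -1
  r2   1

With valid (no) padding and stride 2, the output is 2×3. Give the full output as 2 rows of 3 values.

-1 0 1
2 6 4

Output[0,0]: The receptive field on the input at this output position is [-1 / 3 / 3]. Elementwise product with the kernel and sum: -1·1 + 3·-1 + 3·1.
Output[0,1]: The receptive field on the input at this output position is [-4 / -3 / 1]. Elementwise product with the kernel and sum: -4·1 + -3·-1 + 1·1.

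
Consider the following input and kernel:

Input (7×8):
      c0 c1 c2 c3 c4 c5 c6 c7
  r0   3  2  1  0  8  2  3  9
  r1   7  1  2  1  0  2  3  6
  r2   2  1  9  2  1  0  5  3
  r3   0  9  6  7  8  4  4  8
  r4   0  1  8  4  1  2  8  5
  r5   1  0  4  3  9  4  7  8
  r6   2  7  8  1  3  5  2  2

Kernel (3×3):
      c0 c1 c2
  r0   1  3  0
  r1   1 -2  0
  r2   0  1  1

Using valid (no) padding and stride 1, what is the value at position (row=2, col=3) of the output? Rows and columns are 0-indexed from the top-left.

-1

The receptive field on the input at this output position is [2 1 0 / 7 8 4 / 4 1 2]. Elementwise product with the kernel and sum: 2·1 + 1·3 + 7·1 + 8·-2 + 1·1 + 2·1.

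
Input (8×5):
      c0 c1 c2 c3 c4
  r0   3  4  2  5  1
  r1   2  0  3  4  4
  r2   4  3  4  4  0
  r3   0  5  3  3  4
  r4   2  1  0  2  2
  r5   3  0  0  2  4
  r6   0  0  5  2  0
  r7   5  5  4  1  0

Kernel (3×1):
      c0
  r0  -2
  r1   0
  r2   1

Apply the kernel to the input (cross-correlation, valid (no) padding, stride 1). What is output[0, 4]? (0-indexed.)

The receptive field on the input at this output position is [1 / 4 / 0]. Elementwise product with the kernel and sum: 1·-2 + 0·1.

-2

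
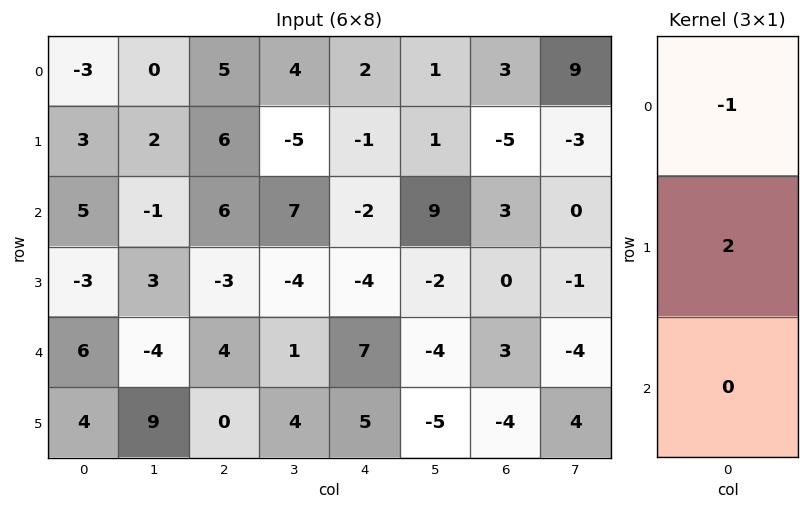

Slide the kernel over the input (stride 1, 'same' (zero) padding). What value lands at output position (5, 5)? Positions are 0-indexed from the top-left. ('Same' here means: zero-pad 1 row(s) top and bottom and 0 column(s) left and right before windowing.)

The receptive field on the zero-padded input at this output position is [-4 / -5 / 0]. Elementwise product with the kernel and sum: -4·-1 + -5·2.

-6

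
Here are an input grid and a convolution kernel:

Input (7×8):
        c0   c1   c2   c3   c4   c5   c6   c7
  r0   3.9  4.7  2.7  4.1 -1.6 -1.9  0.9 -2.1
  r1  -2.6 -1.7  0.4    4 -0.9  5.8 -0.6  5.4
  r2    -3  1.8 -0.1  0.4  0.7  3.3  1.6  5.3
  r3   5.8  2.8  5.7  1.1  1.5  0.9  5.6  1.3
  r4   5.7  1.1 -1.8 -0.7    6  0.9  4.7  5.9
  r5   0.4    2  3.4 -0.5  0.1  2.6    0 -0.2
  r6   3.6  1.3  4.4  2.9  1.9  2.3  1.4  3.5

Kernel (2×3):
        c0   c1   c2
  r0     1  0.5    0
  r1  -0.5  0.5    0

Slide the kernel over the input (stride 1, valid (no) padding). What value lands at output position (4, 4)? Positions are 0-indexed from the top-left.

7.7

The receptive field on the input at this output position is [6 0.9 4.7 / 0.1 2.6 0]. Elementwise product with the kernel and sum: 6·1 + 0.9·0.5 + 0.1·-0.5 + 2.6·0.5.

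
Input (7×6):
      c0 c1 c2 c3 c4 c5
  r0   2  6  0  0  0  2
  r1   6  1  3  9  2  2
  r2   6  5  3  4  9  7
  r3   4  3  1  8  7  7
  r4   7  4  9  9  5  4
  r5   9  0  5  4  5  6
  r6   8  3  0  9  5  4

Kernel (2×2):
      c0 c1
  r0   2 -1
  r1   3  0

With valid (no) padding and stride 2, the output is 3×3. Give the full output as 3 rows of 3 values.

16 9 4
19 5 32
37 24 21

Output[0,0]: The receptive field on the input at this output position is [2 6 / 6 1]. Elementwise product with the kernel and sum: 2·2 + 6·-1 + 6·3.
Output[0,1]: The receptive field on the input at this output position is [0 0 / 3 9]. Elementwise product with the kernel and sum: 0·2 + 0·-1 + 3·3.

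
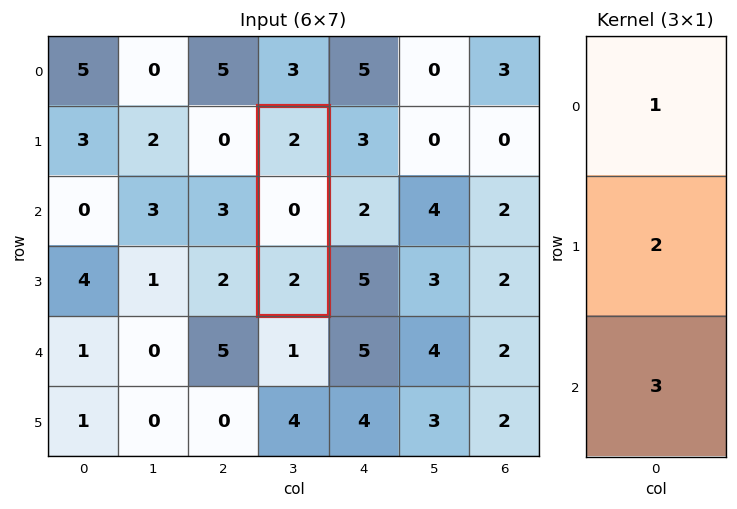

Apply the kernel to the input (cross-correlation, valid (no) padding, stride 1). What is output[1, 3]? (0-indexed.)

The receptive field on the input at this output position is [2 / 0 / 2]. Elementwise product with the kernel and sum: 2·1 + 0·2 + 2·3.

8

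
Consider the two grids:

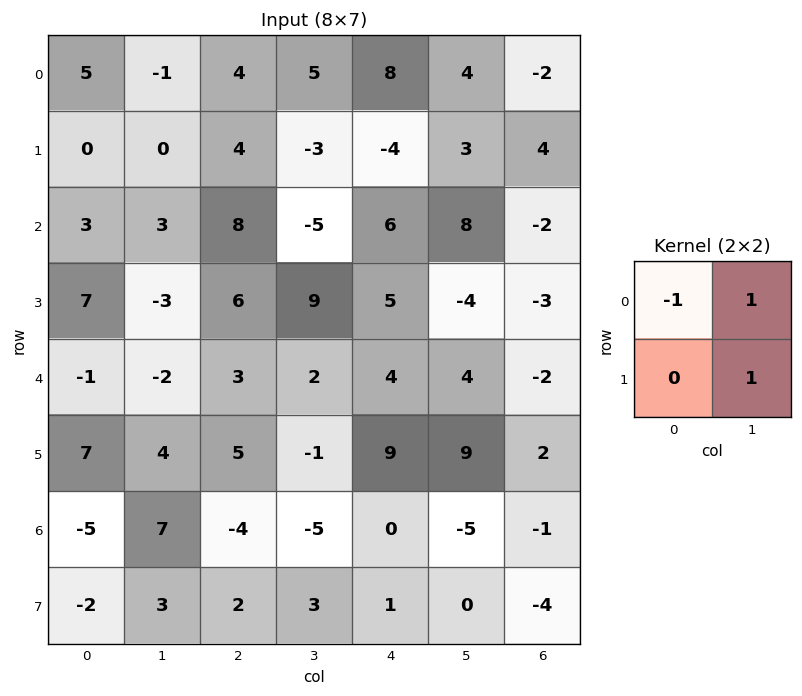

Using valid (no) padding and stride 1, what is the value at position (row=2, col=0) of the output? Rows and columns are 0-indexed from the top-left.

-3

The receptive field on the input at this output position is [3 3 / 7 -3]. Elementwise product with the kernel and sum: 3·-1 + 3·1 + -3·1.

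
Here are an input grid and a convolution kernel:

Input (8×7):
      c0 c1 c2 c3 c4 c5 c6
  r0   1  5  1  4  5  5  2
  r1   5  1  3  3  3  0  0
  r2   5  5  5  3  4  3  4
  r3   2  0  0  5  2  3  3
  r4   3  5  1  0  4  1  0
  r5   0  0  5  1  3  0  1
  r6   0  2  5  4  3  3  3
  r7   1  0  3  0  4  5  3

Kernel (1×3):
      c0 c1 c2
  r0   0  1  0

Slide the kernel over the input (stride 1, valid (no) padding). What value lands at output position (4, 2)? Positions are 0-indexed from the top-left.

The receptive field on the input at this output position is [1 0 4]. Elementwise product with the kernel and sum: 0·1.

0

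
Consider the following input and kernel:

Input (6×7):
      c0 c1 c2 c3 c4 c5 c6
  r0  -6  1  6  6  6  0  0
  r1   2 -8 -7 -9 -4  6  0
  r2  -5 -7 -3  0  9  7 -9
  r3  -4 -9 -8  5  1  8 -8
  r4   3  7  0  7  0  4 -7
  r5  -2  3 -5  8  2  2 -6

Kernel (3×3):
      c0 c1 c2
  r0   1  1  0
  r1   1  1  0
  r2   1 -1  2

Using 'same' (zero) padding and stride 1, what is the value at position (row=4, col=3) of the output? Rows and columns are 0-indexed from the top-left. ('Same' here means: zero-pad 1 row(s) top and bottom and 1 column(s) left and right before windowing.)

The receptive field on the zero-padded input at this output position is [-8 5 1 / 0 7 0 / -5 8 2]. Elementwise product with the kernel and sum: -8·1 + 5·1 + 0·1 + 7·1 + -5·1 + 8·-1 + 2·2.

-5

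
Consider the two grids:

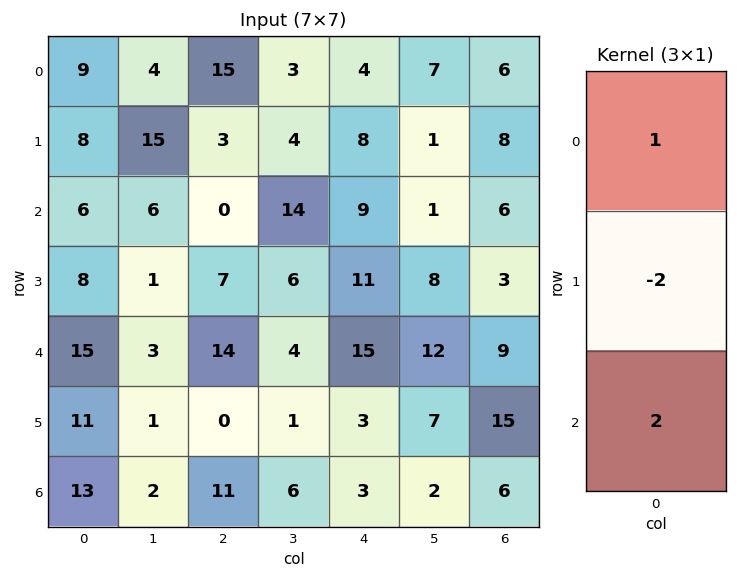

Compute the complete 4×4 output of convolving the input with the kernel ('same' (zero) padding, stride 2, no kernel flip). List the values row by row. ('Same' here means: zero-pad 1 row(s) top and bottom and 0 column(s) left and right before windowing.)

-2 -24 8 4
12 17 12 2
0 -21 -13 15
-15 -22 -3 3

Output[0,0]: The receptive field on the zero-padded input at this output position is [0 / 9 / 8]. Elementwise product with the kernel and sum: 0·1 + 9·-2 + 8·2.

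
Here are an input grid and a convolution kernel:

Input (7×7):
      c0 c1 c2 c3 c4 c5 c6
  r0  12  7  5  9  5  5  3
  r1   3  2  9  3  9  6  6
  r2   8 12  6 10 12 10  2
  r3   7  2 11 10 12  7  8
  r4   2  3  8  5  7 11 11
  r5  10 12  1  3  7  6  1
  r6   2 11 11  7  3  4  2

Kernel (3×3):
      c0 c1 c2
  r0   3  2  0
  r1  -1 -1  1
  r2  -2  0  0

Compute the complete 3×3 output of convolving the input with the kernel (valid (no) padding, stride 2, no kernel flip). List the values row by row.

Output[0,0]: The receptive field on the input at this output position is [12 7 5 / 3 2 9 / 8 12 6]. Elementwise product with the kernel and sum: 12·3 + 7·2 + 3·-1 + 2·-1 + 9·1 + 8·-2.

38 18 -8
46 13 31
-13 15 25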